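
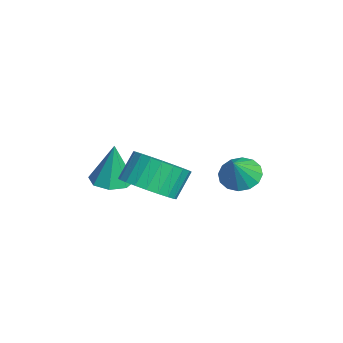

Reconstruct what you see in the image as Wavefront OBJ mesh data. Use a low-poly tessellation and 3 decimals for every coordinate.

v 3.515 -1.016 1.681
v 4.431 -1.137 2.2
v 3.941 -0.565 3.198
v 3.025 -0.444 2.679
v 4.489 -0.77 2.019
v 3.999 -0.198 3.016
v 4.399 -0.44 1.786
v 3.909 0.132 2.783
v 4.174 -0.198 1.536
v 3.684 0.373 2.534
v 3.849 -0.081 1.309
v 3.359 0.491 2.307
v 3.473 -0.106 1.139
v 2.983 0.466 2.137
v 3.103 -0.269 1.051
v 2.613 0.302 2.049
v 2.796 -0.547 1.059
v 2.306 0.025 2.057
v 2.599 -0.895 1.162
v 2.109 -0.323 2.16
v 2.541 -1.262 1.344
v 2.051 -0.69 2.341
v 2.631 -1.592 1.577
v 2.141 -1.02 2.574
v 2.856 -1.833 1.826
v 2.366 -1.262 2.824
v 3.181 -1.951 2.053
v 2.691 -1.379 3.051
v 3.557 -1.926 2.223
v 3.067 -1.354 3.221
v 3.927 -1.762 2.311
v 3.437 -1.191 3.309
v 4.234 -1.485 2.303
v 3.744 -0.913 3.301
v 2.274 2.318 1.41
v 2.926 2.544 1.046
v 2.946 1.962 2.39
v 2.802 2.87 1.249
v 2.537 3.048 1.496
v 2.201 3.03 1.719
v 1.885 2.822 1.86
v 1.673 2.479 1.88
v 1.623 2.093 1.774
v 1.747 1.767 1.571
v 2.012 1.589 1.324
v 2.348 1.606 1.101
v 2.664 1.814 0.96
v 2.876 2.157 0.94
v -0.195 -1.893 -0.006
v 0.271 -2.58 0.001
v -0.065 -1.787 1.766
v 0.619 -2.052 -0.056
v 0.49 -1.43 -0.084
v -0.04 -1.08 -0.066
v -0.66 -1.207 -0.014
v -1.008 -1.735 0.044
v -0.879 -2.357 0.072
v -0.349 -2.707 0.054
f 2 1 5
f 2 5 3
f 3 5 6
f 3 6 4
f 5 1 7
f 5 7 6
f 6 7 8
f 6 8 4
f 7 1 9
f 7 9 8
f 8 9 10
f 8 10 4
f 9 1 11
f 9 11 10
f 10 11 12
f 10 12 4
f 11 1 13
f 11 13 12
f 12 13 14
f 12 14 4
f 13 1 15
f 13 15 14
f 14 15 16
f 14 16 4
f 15 1 17
f 15 17 16
f 16 17 18
f 16 18 4
f 17 1 19
f 17 19 18
f 18 19 20
f 18 20 4
f 19 1 21
f 19 21 20
f 20 21 22
f 20 22 4
f 21 1 23
f 21 23 22
f 22 23 24
f 22 24 4
f 23 1 25
f 23 25 24
f 24 25 26
f 24 26 4
f 25 1 27
f 25 27 26
f 26 27 28
f 26 28 4
f 27 1 29
f 27 29 28
f 28 29 30
f 28 30 4
f 29 1 31
f 29 31 30
f 30 31 32
f 30 32 4
f 31 1 33
f 31 33 32
f 32 33 34
f 32 34 4
f 33 1 2
f 33 2 34
f 34 2 3
f 34 3 4
f 36 35 38
f 36 38 37
f 38 35 39
f 38 39 37
f 39 35 40
f 39 40 37
f 40 35 41
f 40 41 37
f 41 35 42
f 41 42 37
f 42 35 43
f 42 43 37
f 43 35 44
f 43 44 37
f 44 35 45
f 44 45 37
f 45 35 46
f 45 46 37
f 46 35 47
f 46 47 37
f 47 35 48
f 47 48 37
f 48 35 36
f 48 36 37
f 50 49 52
f 50 52 51
f 52 49 53
f 52 53 51
f 53 49 54
f 53 54 51
f 54 49 55
f 54 55 51
f 55 49 56
f 55 56 51
f 56 49 57
f 56 57 51
f 57 49 58
f 57 58 51
f 58 49 50
f 58 50 51



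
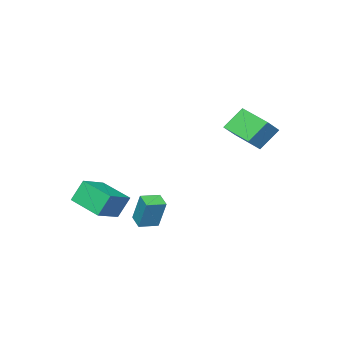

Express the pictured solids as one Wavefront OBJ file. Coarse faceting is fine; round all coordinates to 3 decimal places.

v 1.8 -1.465 -3.156
v 1.84 -0.835 -1.364
v 2.181 -0.616 -3.463
v 2.221 0.014 -1.671
v 2.859 -1.894 -3.029
v 2.899 -1.264 -1.237
v 3.24 -1.045 -3.336
v 3.28 -0.415 -1.544
v -2.759 0.31 2.081
v -3.814 0.711 3.298
v -2.546 2.294 1.611
v -3.602 2.695 2.828
v -1.718 0.405 2.952
v -2.774 0.806 4.169
v -1.506 2.389 2.482
v -2.561 2.79 3.699
v 3.469 -4.424 -2.424
v 2.874 -4.089 -1.099
v 3.464 -2.369 -2.945
v 2.869 -2.034 -1.621
v 5.091 -4.246 -1.739
v 4.496 -3.911 -0.415
v 5.086 -2.191 -2.261
v 4.491 -1.856 -0.936
f 2 4 1
f 5 2 1
f 1 4 3
f 3 5 1
f 2 8 4
f 6 2 5
f 6 8 2
f 4 8 3
f 7 5 3
f 3 8 7
f 7 6 5
f 8 6 7
f 10 12 9
f 13 10 9
f 9 12 11
f 11 13 9
f 10 16 12
f 14 10 13
f 14 16 10
f 12 16 11
f 15 13 11
f 11 16 15
f 15 14 13
f 16 14 15
f 18 20 17
f 21 18 17
f 17 20 19
f 19 21 17
f 18 24 20
f 22 18 21
f 22 24 18
f 20 24 19
f 23 21 19
f 19 24 23
f 23 22 21
f 24 22 23



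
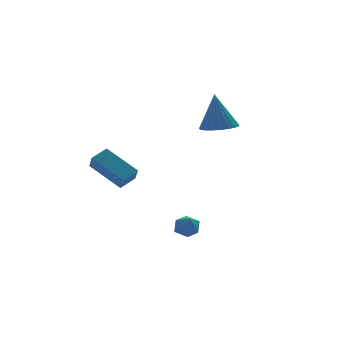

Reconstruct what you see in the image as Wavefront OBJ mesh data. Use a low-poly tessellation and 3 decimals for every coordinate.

v -1.081 -2.097 -2.768
v -0.818 -1.642 -3.237
v -0.362 -2.898 -3.143
v -0.099 -2.443 -3.612
v 0.02 -2.348 -2.924
v -0.425 -1.853 -2.692
v -0.755 -2.687 -3.688
v -1.2 -2.192 -3.456
v -0.617 -2.006 -3.805
v -0.138 -1.797 -3.333
v -1.042 -2.743 -3.047
v -0.563 -2.534 -2.575
v -3.208 -0.541 -0.873
v -3.34 -1.161 -0.152
v -4.157 0.928 0.216
v -4.289 0.308 0.937
v -2.331 -0.268 -0.477
v -2.463 -0.888 0.244
v -3.28 1.201 0.612
v -3.412 0.581 1.333
v 2.659 0.938 1.777
v 3.219 1.747 1.662
v 2.561 1.302 3.863
v 2.839 1.899 1.618
v 2.428 1.885 1.601
v 2.057 1.707 1.615
v 1.79 1.397 1.656
v 1.673 1.007 1.719
v 1.727 0.605 1.791
v 1.942 0.261 1.861
v 2.281 0.034 1.917
v 2.685 -0.037 1.948
v 3.085 0.061 1.95
v 3.411 0.311 1.921
v 3.607 0.669 1.868
v 3.639 1.074 1.799
v 3.502 1.455 1.726
f 1 12 6
f 1 6 2
f 1 2 8
f 1 8 11
f 1 11 12
f 2 6 10
f 6 12 5
f 12 11 3
f 11 8 7
f 8 2 9
f 4 10 5
f 4 5 3
f 4 3 7
f 4 7 9
f 4 9 10
f 5 10 6
f 3 5 12
f 7 3 11
f 9 7 8
f 10 9 2
f 14 16 13
f 17 14 13
f 13 16 15
f 15 17 13
f 14 20 16
f 18 14 17
f 18 20 14
f 16 20 15
f 19 17 15
f 15 20 19
f 19 18 17
f 20 18 19
f 22 21 24
f 22 24 23
f 24 21 25
f 24 25 23
f 25 21 26
f 25 26 23
f 26 21 27
f 26 27 23
f 27 21 28
f 27 28 23
f 28 21 29
f 28 29 23
f 29 21 30
f 29 30 23
f 30 21 31
f 30 31 23
f 31 21 32
f 31 32 23
f 32 21 33
f 32 33 23
f 33 21 34
f 33 34 23
f 34 21 35
f 34 35 23
f 35 21 36
f 35 36 23
f 36 21 37
f 36 37 23
f 37 21 22
f 37 22 23



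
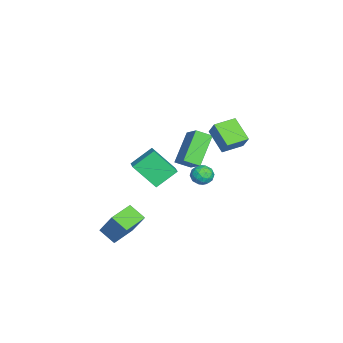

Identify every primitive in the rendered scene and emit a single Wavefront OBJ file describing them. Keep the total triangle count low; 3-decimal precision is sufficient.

v -3.553 1.331 -2.953
v -3.096 1.74 -3.254
v -2.804 1.06 -2.186
v -2.347 1.469 -2.487
v -2.888 1.738 -2.168
v -3.351 1.906 -2.642
v -2.549 0.894 -2.798
v -3.012 1.062 -3.272
v -2.476 1.47 -3.159
v -2.685 1.991 -2.769
v -3.215 0.809 -2.671
v -3.424 1.33 -2.281
v -3.39 1.56 -3.171
v -2.51 1.24 -2.269
v -2.828 1.398 -2.082
v -2.559 1.639 -2.259
v -3.54 1.657 -2.811
v -3.272 1.897 -2.988
v -3.149 1.896 -2.35
v -2.628 0.903 -2.452
v -2.36 1.143 -2.629
v -3.341 1.161 -3.181
v -3.072 1.402 -3.358
v -2.751 0.904 -3.09
v -2.757 1.641 -3.292
v -2.317 1.482 -2.841
v -2.435 1.144 -3.024
v -2.708 1.243 -3.302
v -2.88 1.948 -3.063
v -2.44 1.788 -2.612
v -2.758 1.946 -2.425
v -3.03 2.045 -2.703
v -2.515 1.789 -3.007
v -3.46 1.012 -2.828
v -3.02 0.852 -2.377
v -2.87 0.755 -2.737
v -3.142 0.854 -3.015
v -3.583 1.318 -2.599
v -3.143 1.159 -2.148
v -3.192 1.557 -2.138
v -3.465 1.656 -2.416
v -3.385 1.011 -2.433
v 1.978 -3.436 -3.744
v 2.508 -2.731 -2.302
v 0.738 -2.65 -3.672
v 1.267 -1.946 -2.23
v 2.453 -2.634 -4.31
v 2.982 -1.93 -2.868
v 1.212 -1.849 -4.238
v 1.742 -1.144 -2.796
v 0.82 1.978 3.262
v 1.329 2.271 4.132
v 0.13 2.982 3.327
v 0.639 3.275 4.197
v 1.801 2.705 2.443
v 2.31 2.998 3.313
v 1.111 3.709 2.508
v 1.62 4.002 3.378
v -1.3 1.552 1.335
v -1.225 0.724 1.729
v -0.18 2.106 2.285
v -0.105 1.278 2.68
v 0.085 1.042 0
v 0.16 0.214 0.395
v 1.205 1.596 0.951
v 1.28 0.768 1.345
v 2.849 -0.551 0.642
v 2.621 -1.726 1.906
v 2.287 0.445 1.467
v 2.059 -0.729 2.73
v 3.621 -0.371 0.95
v 3.393 -1.545 2.213
v 3.059 0.626 1.774
v 2.831 -0.549 3.038
f 1 38 17
f 38 12 41
f 17 41 6
f 38 41 17
f 1 17 13
f 17 6 18
f 13 18 2
f 17 18 13
f 1 13 22
f 13 2 23
f 22 23 8
f 13 23 22
f 1 22 34
f 22 8 37
f 34 37 11
f 22 37 34
f 1 34 38
f 34 11 42
f 38 42 12
f 34 42 38
f 2 18 29
f 18 6 32
f 29 32 10
f 18 32 29
f 6 41 19
f 41 12 40
f 19 40 5
f 41 40 19
f 12 42 39
f 42 11 35
f 39 35 3
f 42 35 39
f 11 37 36
f 37 8 24
f 36 24 7
f 37 24 36
f 8 23 28
f 23 2 25
f 28 25 9
f 23 25 28
f 4 30 16
f 30 10 31
f 16 31 5
f 30 31 16
f 4 16 14
f 16 5 15
f 14 15 3
f 16 15 14
f 4 14 21
f 14 3 20
f 21 20 7
f 14 20 21
f 4 21 26
f 21 7 27
f 26 27 9
f 21 27 26
f 4 26 30
f 26 9 33
f 30 33 10
f 26 33 30
f 5 31 19
f 31 10 32
f 19 32 6
f 31 32 19
f 3 15 39
f 15 5 40
f 39 40 12
f 15 40 39
f 7 20 36
f 20 3 35
f 36 35 11
f 20 35 36
f 9 27 28
f 27 7 24
f 28 24 8
f 27 24 28
f 10 33 29
f 33 9 25
f 29 25 2
f 33 25 29
f 44 46 43
f 47 44 43
f 43 46 45
f 45 47 43
f 44 50 46
f 48 44 47
f 48 50 44
f 46 50 45
f 49 47 45
f 45 50 49
f 49 48 47
f 50 48 49
f 52 54 51
f 55 52 51
f 51 54 53
f 53 55 51
f 52 58 54
f 56 52 55
f 56 58 52
f 54 58 53
f 57 55 53
f 53 58 57
f 57 56 55
f 58 56 57
f 60 62 59
f 63 60 59
f 59 62 61
f 61 63 59
f 60 66 62
f 64 60 63
f 64 66 60
f 62 66 61
f 65 63 61
f 61 66 65
f 65 64 63
f 66 64 65
f 68 70 67
f 71 68 67
f 67 70 69
f 69 71 67
f 68 74 70
f 72 68 71
f 72 74 68
f 70 74 69
f 73 71 69
f 69 74 73
f 73 72 71
f 74 72 73



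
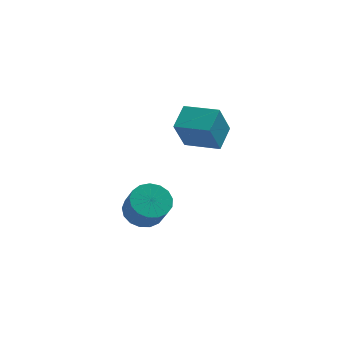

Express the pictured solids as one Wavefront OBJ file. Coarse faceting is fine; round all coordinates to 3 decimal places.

v -0.855 0.607 1.03
v -1.363 0.105 2.583
v -0.342 1.705 1.552
v -0.851 1.204 3.106
v 0.611 -0.184 1.254
v 0.102 -0.685 2.808
v 1.123 0.915 1.777
v 0.615 0.413 3.33
v -2.635 0.79 -3.356
v -1.695 1.009 -3.456
v -1.386 0.249 -2.225
v -2.325 0.03 -2.124
v -1.863 1.357 -3.199
v -1.554 0.597 -1.968
v -2.208 1.575 -2.978
v -1.899 0.815 -1.746
v -2.651 1.614 -2.843
v -2.342 0.853 -1.612
v -3.09 1.463 -2.826
v -2.781 0.703 -1.594
v -3.424 1.159 -2.93
v -3.115 0.398 -1.698
v -3.578 0.77 -3.131
v -3.269 0.009 -1.9
v -3.516 0.386 -3.384
v -3.206 -0.375 -2.153
v -3.251 0.094 -3.631
v -2.942 -0.667 -2.4
v -2.846 -0.038 -3.814
v -2.537 -0.799 -2.583
v -2.392 0.02 -3.893
v -2.083 -0.741 -2.661
v -1.994 0.254 -3.848
v -1.684 -0.507 -2.617
v -1.742 0.611 -3.691
v -1.433 -0.149 -2.459
f 2 4 1
f 5 2 1
f 1 4 3
f 3 5 1
f 2 8 4
f 6 2 5
f 6 8 2
f 4 8 3
f 7 5 3
f 3 8 7
f 7 6 5
f 8 6 7
f 10 9 13
f 10 13 11
f 11 13 14
f 11 14 12
f 13 9 15
f 13 15 14
f 14 15 16
f 14 16 12
f 15 9 17
f 15 17 16
f 16 17 18
f 16 18 12
f 17 9 19
f 17 19 18
f 18 19 20
f 18 20 12
f 19 9 21
f 19 21 20
f 20 21 22
f 20 22 12
f 21 9 23
f 21 23 22
f 22 23 24
f 22 24 12
f 23 9 25
f 23 25 24
f 24 25 26
f 24 26 12
f 25 9 27
f 25 27 26
f 26 27 28
f 26 28 12
f 27 9 29
f 27 29 28
f 28 29 30
f 28 30 12
f 29 9 31
f 29 31 30
f 30 31 32
f 30 32 12
f 31 9 33
f 31 33 32
f 32 33 34
f 32 34 12
f 33 9 35
f 33 35 34
f 34 35 36
f 34 36 12
f 35 9 10
f 35 10 36
f 36 10 11
f 36 11 12



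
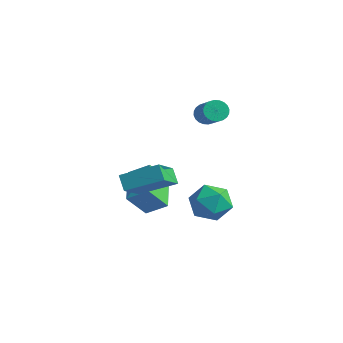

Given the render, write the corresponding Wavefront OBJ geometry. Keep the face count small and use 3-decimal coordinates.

v -2.122 1.567 2.155
v -1.82 1.399 1.64
v -0.576 0.786 2.57
v -0.878 0.953 3.085
v -1.735 1.623 1.674
v -0.491 1.01 2.604
v -1.709 1.838 1.781
v -0.465 1.225 2.711
v -1.746 2.012 1.945
v -0.501 1.399 2.875
v -1.84 2.118 2.141
v -0.595 1.505 3.071
v -1.977 2.14 2.339
v -0.732 1.527 3.269
v -2.136 2.075 2.509
v -0.891 1.462 3.439
v -2.293 1.933 2.626
v -1.049 1.32 3.555
v -2.424 1.734 2.67
v -1.18 1.121 3.6
v -2.509 1.51 2.636
v -1.265 0.897 3.566
v -2.535 1.295 2.529
v -1.291 0.682 3.459
v -2.499 1.121 2.365
v -1.254 0.508 3.295
v -2.405 1.015 2.169
v -1.16 0.402 3.099
v -2.268 0.993 1.971
v -1.023 0.38 2.901
v -2.109 1.058 1.801
v -0.864 0.445 2.731
v -1.951 1.2 1.685
v -0.707 0.587 2.614
v -1.885 -2.53 -2.724
v -2.208 -3.429 -1.516
v -3.202 -1.209 -2.092
v -3.525 -2.108 -0.884
v -1.015 -1.972 -2.076
v -1.338 -2.871 -0.868
v -2.332 -0.651 -1.444
v -2.655 -1.55 -0.236
v -0.169 -5.404 0.77
v -0.745 -5.176 1.408
v -0.85 -3.915 -0.378
v -1.426 -3.686 0.26
v 1.126 -4.234 1.52
v 0.55 -4.005 2.158
v 0.445 -2.744 0.372
v -0.131 -2.516 1.01
v 0.081 -0.543 -1.255
v 1.049 -0.275 -0.796
v 0.791 -2.065 -1.864
v 1.759 -1.797 -1.405
v 0.897 -2.055 -0.765
v 0.458 -1.114 -0.389
v 1.382 -1.226 -2.271
v 0.943 -0.285 -1.895
v 1.853 -0.697 -1.424
v 1.553 -1.209 -0.493
v 0.287 -1.131 -2.167
v -0.013 -1.643 -1.236
f 2 1 5
f 2 5 3
f 3 5 6
f 3 6 4
f 5 1 7
f 5 7 6
f 6 7 8
f 6 8 4
f 7 1 9
f 7 9 8
f 8 9 10
f 8 10 4
f 9 1 11
f 9 11 10
f 10 11 12
f 10 12 4
f 11 1 13
f 11 13 12
f 12 13 14
f 12 14 4
f 13 1 15
f 13 15 14
f 14 15 16
f 14 16 4
f 15 1 17
f 15 17 16
f 16 17 18
f 16 18 4
f 17 1 19
f 17 19 18
f 18 19 20
f 18 20 4
f 19 1 21
f 19 21 20
f 20 21 22
f 20 22 4
f 21 1 23
f 21 23 22
f 22 23 24
f 22 24 4
f 23 1 25
f 23 25 24
f 24 25 26
f 24 26 4
f 25 1 27
f 25 27 26
f 26 27 28
f 26 28 4
f 27 1 29
f 27 29 28
f 28 29 30
f 28 30 4
f 29 1 31
f 29 31 30
f 30 31 32
f 30 32 4
f 31 1 33
f 31 33 32
f 32 33 34
f 32 34 4
f 33 1 2
f 33 2 34
f 34 2 3
f 34 3 4
f 36 38 35
f 39 36 35
f 35 38 37
f 37 39 35
f 36 42 38
f 40 36 39
f 40 42 36
f 38 42 37
f 41 39 37
f 37 42 41
f 41 40 39
f 42 40 41
f 44 46 43
f 47 44 43
f 43 46 45
f 45 47 43
f 44 50 46
f 48 44 47
f 48 50 44
f 46 50 45
f 49 47 45
f 45 50 49
f 49 48 47
f 50 48 49
f 51 62 56
f 51 56 52
f 51 52 58
f 51 58 61
f 51 61 62
f 52 56 60
f 56 62 55
f 62 61 53
f 61 58 57
f 58 52 59
f 54 60 55
f 54 55 53
f 54 53 57
f 54 57 59
f 54 59 60
f 55 60 56
f 53 55 62
f 57 53 61
f 59 57 58
f 60 59 52



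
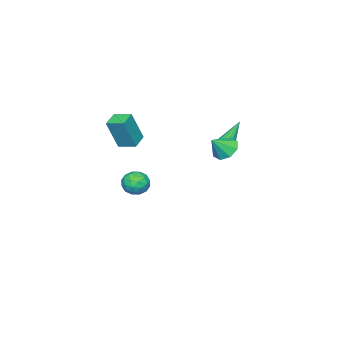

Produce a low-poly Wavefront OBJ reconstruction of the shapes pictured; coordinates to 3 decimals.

v -1.715 -3.06 1.369
v -1.08 -3.396 3.31
v -1.895 -1.972 1.616
v -1.259 -2.308 3.557
v -0.721 -2.832 1.083
v -0.085 -3.168 3.024
v -0.9 -1.744 1.33
v -0.265 -2.08 3.271
v -2.952 2.734 1.889
v -2.476 3.035 2.063
v -3.808 3.146 3.511
v -2.634 3.228 1.931
v -2.864 3.308 1.789
v -3.115 3.257 1.67
v -3.329 3.085 1.601
v -3.456 2.833 1.598
v -3.468 2.558 1.662
v -3.362 2.324 1.777
v -3.162 2.183 1.918
v -2.914 2.168 2.053
v -2.675 2.283 2.15
v -2.499 2.501 2.187
v -2.428 2.773 2.155
v -1.413 3.847 2.584
v -0.923 4.5 2.348
v -0.567 3.533 3.476
v -1.349 4.664 2.811
v -1.814 4.349 3.14
v -2.044 3.741 3.144
v -1.904 3.194 2.819
v -1.477 3.031 2.357
v -1.013 3.345 2.027
v -0.783 3.954 2.023
v -3.688 -3.15 -3.843
v -3.007 -3.048 -3.257
v -3.973 -4.472 -3.283
v -3.292 -4.37 -2.697
v -4.038 -3.866 -2.615
v -3.862 -3.049 -2.961
v -3.118 -4.471 -3.579
v -2.942 -3.654 -3.925
v -2.655 -3.865 -3.094
v -3.223 -3.491 -2.498
v -3.757 -4.029 -4.042
v -4.325 -3.655 -3.446
v -3.323 -2.983 -3.599
v -3.657 -4.537 -2.941
v -4.096 -4.24 -2.893
v -3.695 -4.181 -2.549
v -3.825 -2.983 -3.425
v -3.425 -2.924 -3.081
v -4.03 -3.404 -2.704
v -3.555 -4.596 -3.459
v -3.155 -4.537 -3.115
v -3.285 -3.339 -3.991
v -2.884 -3.28 -3.647
v -2.95 -4.116 -3.836
v -2.715 -3.403 -3.159
v -2.882 -4.18 -2.83
v -2.781 -4.24 -3.348
v -2.677 -3.76 -3.551
v -3.049 -3.183 -2.809
v -3.216 -3.96 -2.48
v -3.655 -3.664 -2.431
v -3.552 -3.184 -2.635
v -2.842 -3.663 -2.713
v -3.764 -3.56 -4.06
v -3.931 -4.337 -3.731
v -3.428 -4.336 -3.905
v -3.325 -3.856 -4.109
v -4.098 -3.34 -3.71
v -4.265 -4.117 -3.381
v -4.303 -3.76 -2.989
v -4.199 -3.28 -3.192
v -4.138 -3.857 -3.827
f 2 4 1
f 5 2 1
f 1 4 3
f 3 5 1
f 2 8 4
f 6 2 5
f 6 8 2
f 4 8 3
f 7 5 3
f 3 8 7
f 7 6 5
f 8 6 7
f 10 9 12
f 10 12 11
f 12 9 13
f 12 13 11
f 13 9 14
f 13 14 11
f 14 9 15
f 14 15 11
f 15 9 16
f 15 16 11
f 16 9 17
f 16 17 11
f 17 9 18
f 17 18 11
f 18 9 19
f 18 19 11
f 19 9 20
f 19 20 11
f 20 9 21
f 20 21 11
f 21 9 22
f 21 22 11
f 22 9 23
f 22 23 11
f 23 9 10
f 23 10 11
f 25 24 27
f 25 27 26
f 27 24 28
f 27 28 26
f 28 24 29
f 28 29 26
f 29 24 30
f 29 30 26
f 30 24 31
f 30 31 26
f 31 24 32
f 31 32 26
f 32 24 33
f 32 33 26
f 33 24 25
f 33 25 26
f 34 71 50
f 71 45 74
f 50 74 39
f 71 74 50
f 34 50 46
f 50 39 51
f 46 51 35
f 50 51 46
f 34 46 55
f 46 35 56
f 55 56 41
f 46 56 55
f 34 55 67
f 55 41 70
f 67 70 44
f 55 70 67
f 34 67 71
f 67 44 75
f 71 75 45
f 67 75 71
f 35 51 62
f 51 39 65
f 62 65 43
f 51 65 62
f 39 74 52
f 74 45 73
f 52 73 38
f 74 73 52
f 45 75 72
f 75 44 68
f 72 68 36
f 75 68 72
f 44 70 69
f 70 41 57
f 69 57 40
f 70 57 69
f 41 56 61
f 56 35 58
f 61 58 42
f 56 58 61
f 37 63 49
f 63 43 64
f 49 64 38
f 63 64 49
f 37 49 47
f 49 38 48
f 47 48 36
f 49 48 47
f 37 47 54
f 47 36 53
f 54 53 40
f 47 53 54
f 37 54 59
f 54 40 60
f 59 60 42
f 54 60 59
f 37 59 63
f 59 42 66
f 63 66 43
f 59 66 63
f 38 64 52
f 64 43 65
f 52 65 39
f 64 65 52
f 36 48 72
f 48 38 73
f 72 73 45
f 48 73 72
f 40 53 69
f 53 36 68
f 69 68 44
f 53 68 69
f 42 60 61
f 60 40 57
f 61 57 41
f 60 57 61
f 43 66 62
f 66 42 58
f 62 58 35
f 66 58 62



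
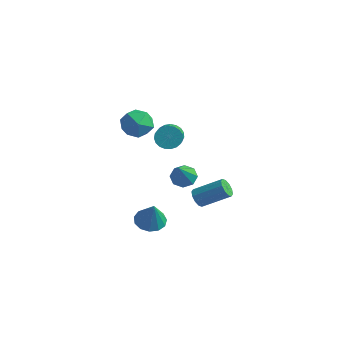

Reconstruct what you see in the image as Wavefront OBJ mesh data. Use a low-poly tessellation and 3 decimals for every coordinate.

v -2.293 0.135 -1.264
v -1.629 0.54 -1.207
v -1.687 -1.075 0.304
v -2.063 0.765 -0.866
v -2.632 0.621 -0.757
v -3.003 0.192 -0.945
v -2.957 -0.271 -1.32
v -2.522 -0.496 -1.661
v -1.953 -0.352 -1.77
v -1.583 0.077 -1.582
v -3.58 0.538 1.332
v -3.258 1.086 1.783
v -2.217 -0.33 2.759
v -2.54 -0.878 2.308
v -3.523 1.007 1.952
v -2.483 -0.408 2.928
v -3.799 0.848 2.014
v -2.758 -0.568 2.99
v -4.036 0.634 1.957
v -2.996 -0.782 2.934
v -4.195 0.404 1.793
v -3.154 -1.012 2.769
v -4.248 0.197 1.549
v -3.207 -1.219 2.525
v -4.185 0.049 1.267
v -3.144 -1.367 2.243
v -4.017 -0.015 0.997
v -2.977 -1.43 1.973
v -3.774 0.018 0.784
v -2.734 -1.398 1.76
v -3.498 0.14 0.666
v -2.457 -1.276 1.643
v -3.236 0.33 0.664
v -2.195 -1.085 1.64
v -3.033 0.557 0.776
v -1.992 -0.859 1.753
v -2.925 0.781 0.985
v -1.884 -0.635 1.961
v -2.93 0.962 1.254
v -1.89 -0.454 2.23
v -3.048 1.07 1.536
v -2.007 -0.346 2.512
v -1.386 0.216 -2.708
v -0.971 0.083 -3.163
v 0.382 0.971 -2.187
v -0.034 1.104 -1.732
v -1.135 0.425 -3.247
v 0.217 1.314 -2.271
v -1.396 0.688 -3.125
v -0.043 1.577 -2.149
v -1.653 0.77 -2.844
v -0.3 1.659 -1.868
v -1.808 0.641 -2.511
v -0.455 1.529 -1.535
v -1.802 0.349 -2.253
v -0.449 1.237 -1.277
v -1.637 0.006 -2.169
v -0.285 0.895 -1.193
v -1.377 -0.257 -2.291
v -0.024 0.632 -1.315
v -1.12 -0.339 -2.572
v 0.233 0.55 -1.596
v -0.965 -0.209 -2.905
v 0.388 0.679 -1.929
v -2.959 -1.959 -4.031
v -2.451 -2.653 -4.356
v -2.401 -2.301 -2.429
v -2.149 -2.232 -4.371
v -2.105 -1.724 -4.278
v -2.332 -1.29 -4.106
v -2.758 -1.069 -3.911
v -3.248 -1.13 -3.753
v -3.646 -1.455 -3.683
v -3.826 -1.939 -3.724
v -3.731 -2.429 -3.862
v -3.391 -2.771 -4.054
v -2.914 -2.854 -4.238
v -4.001 -1.87 4.428
v -3.179 -1.477 3.882
v -3.641 -3.443 3.838
v -2.819 -3.05 3.292
v -2.785 -3.082 4.353
v -3.008 -2.11 4.718
v -3.812 -2.81 3.002
v -4.035 -1.838 3.367
v -3.063 -2.058 3.001
v -2.428 -2.226 3.836
v -4.392 -2.694 3.884
v -3.757 -2.862 4.719
f 2 1 4
f 2 4 3
f 4 1 5
f 4 5 3
f 5 1 6
f 5 6 3
f 6 1 7
f 6 7 3
f 7 1 8
f 7 8 3
f 8 1 9
f 8 9 3
f 9 1 10
f 9 10 3
f 10 1 2
f 10 2 3
f 12 11 15
f 12 15 13
f 13 15 16
f 13 16 14
f 15 11 17
f 15 17 16
f 16 17 18
f 16 18 14
f 17 11 19
f 17 19 18
f 18 19 20
f 18 20 14
f 19 11 21
f 19 21 20
f 20 21 22
f 20 22 14
f 21 11 23
f 21 23 22
f 22 23 24
f 22 24 14
f 23 11 25
f 23 25 24
f 24 25 26
f 24 26 14
f 25 11 27
f 25 27 26
f 26 27 28
f 26 28 14
f 27 11 29
f 27 29 28
f 28 29 30
f 28 30 14
f 29 11 31
f 29 31 30
f 30 31 32
f 30 32 14
f 31 11 33
f 31 33 32
f 32 33 34
f 32 34 14
f 33 11 35
f 33 35 34
f 34 35 36
f 34 36 14
f 35 11 37
f 35 37 36
f 36 37 38
f 36 38 14
f 37 11 39
f 37 39 38
f 38 39 40
f 38 40 14
f 39 11 41
f 39 41 40
f 40 41 42
f 40 42 14
f 41 11 12
f 41 12 42
f 42 12 13
f 42 13 14
f 44 43 47
f 44 47 45
f 45 47 48
f 45 48 46
f 47 43 49
f 47 49 48
f 48 49 50
f 48 50 46
f 49 43 51
f 49 51 50
f 50 51 52
f 50 52 46
f 51 43 53
f 51 53 52
f 52 53 54
f 52 54 46
f 53 43 55
f 53 55 54
f 54 55 56
f 54 56 46
f 55 43 57
f 55 57 56
f 56 57 58
f 56 58 46
f 57 43 59
f 57 59 58
f 58 59 60
f 58 60 46
f 59 43 61
f 59 61 60
f 60 61 62
f 60 62 46
f 61 43 63
f 61 63 62
f 62 63 64
f 62 64 46
f 63 43 44
f 63 44 64
f 64 44 45
f 64 45 46
f 66 65 68
f 66 68 67
f 68 65 69
f 68 69 67
f 69 65 70
f 69 70 67
f 70 65 71
f 70 71 67
f 71 65 72
f 71 72 67
f 72 65 73
f 72 73 67
f 73 65 74
f 73 74 67
f 74 65 75
f 74 75 67
f 75 65 76
f 75 76 67
f 76 65 77
f 76 77 67
f 77 65 66
f 77 66 67
f 78 89 83
f 78 83 79
f 78 79 85
f 78 85 88
f 78 88 89
f 79 83 87
f 83 89 82
f 89 88 80
f 88 85 84
f 85 79 86
f 81 87 82
f 81 82 80
f 81 80 84
f 81 84 86
f 81 86 87
f 82 87 83
f 80 82 89
f 84 80 88
f 86 84 85
f 87 86 79



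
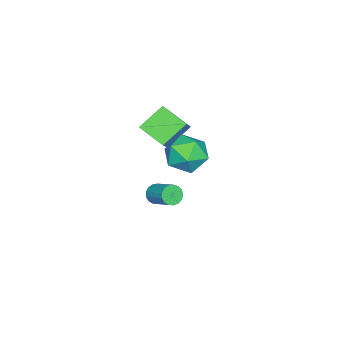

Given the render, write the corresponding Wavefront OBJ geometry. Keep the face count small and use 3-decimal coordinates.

v 1.076 0.744 3.927
v 2.075 0.763 3.191
v 0.065 -0.283 2.529
v 1.064 -0.264 1.793
v 1.073 -0.94 2.834
v 1.698 -0.305 3.698
v 0.442 0.785 2.022
v 1.067 1.42 2.886
v 1.683 0.788 2.014
v 2.073 -0.278 2.515
v 0.067 0.758 3.205
v 0.457 -0.308 3.706
v -2.479 -3.119 -4.065
v -1.986 -3.098 -4.488
v -1.328 -1.859 -3.658
v -1.821 -1.881 -3.235
v -2.197 -2.905 -4.61
v -1.538 -1.666 -3.779
v -2.472 -2.76 -4.607
v -1.814 -1.521 -3.777
v -2.749 -2.698 -4.48
v -2.091 -1.459 -3.65
v -2.964 -2.732 -4.258
v -2.306 -1.494 -3.428
v -3.068 -2.856 -3.992
v -2.41 -1.617 -3.161
v -3.037 -3.039 -3.742
v -2.379 -1.8 -2.912
v -2.879 -3.241 -3.567
v -2.221 -2.002 -2.737
v -2.628 -3.415 -3.506
v -1.97 -2.176 -2.676
v -2.343 -3.521 -3.573
v -1.685 -2.283 -2.742
v -2.09 -3.536 -3.752
v -1.432 -2.297 -2.922
v -1.925 -3.455 -4.004
v -1.267 -2.216 -3.174
v -1.888 -3.297 -4.269
v -1.23 -2.058 -3.439
v -4.204 -1.94 0.539
v -4.468 -3.419 1.29
v -2.735 -1.503 1.915
v -2.999 -2.982 2.666
v -2.981 -2.698 -0.526
v -3.245 -4.177 0.225
v -1.512 -2.261 0.85
v -1.776 -3.74 1.601
f 1 12 6
f 1 6 2
f 1 2 8
f 1 8 11
f 1 11 12
f 2 6 10
f 6 12 5
f 12 11 3
f 11 8 7
f 8 2 9
f 4 10 5
f 4 5 3
f 4 3 7
f 4 7 9
f 4 9 10
f 5 10 6
f 3 5 12
f 7 3 11
f 9 7 8
f 10 9 2
f 14 13 17
f 14 17 15
f 15 17 18
f 15 18 16
f 17 13 19
f 17 19 18
f 18 19 20
f 18 20 16
f 19 13 21
f 19 21 20
f 20 21 22
f 20 22 16
f 21 13 23
f 21 23 22
f 22 23 24
f 22 24 16
f 23 13 25
f 23 25 24
f 24 25 26
f 24 26 16
f 25 13 27
f 25 27 26
f 26 27 28
f 26 28 16
f 27 13 29
f 27 29 28
f 28 29 30
f 28 30 16
f 29 13 31
f 29 31 30
f 30 31 32
f 30 32 16
f 31 13 33
f 31 33 32
f 32 33 34
f 32 34 16
f 33 13 35
f 33 35 34
f 34 35 36
f 34 36 16
f 35 13 37
f 35 37 36
f 36 37 38
f 36 38 16
f 37 13 39
f 37 39 38
f 38 39 40
f 38 40 16
f 39 13 14
f 39 14 40
f 40 14 15
f 40 15 16
f 42 44 41
f 45 42 41
f 41 44 43
f 43 45 41
f 42 48 44
f 46 42 45
f 46 48 42
f 44 48 43
f 47 45 43
f 43 48 47
f 47 46 45
f 48 46 47



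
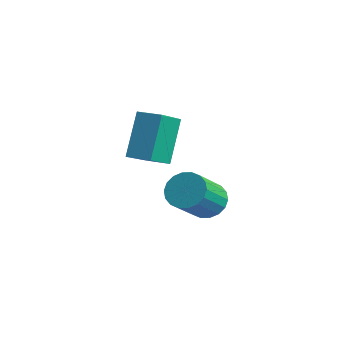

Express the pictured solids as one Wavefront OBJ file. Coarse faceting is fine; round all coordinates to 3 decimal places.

v 1.498 0.474 1.271
v 0.952 1.504 3.042
v 1.114 1.762 0.404
v 0.569 2.793 2.174
v 2.471 0.827 1.366
v 1.926 1.858 3.136
v 2.088 2.116 0.498
v 1.542 3.146 2.269
v 1.844 4.22 -2.472
v 2.708 4.37 -2.549
v 3.08 2.909 -1.204
v 2.216 2.76 -1.128
v 2.604 4.61 -2.258
v 2.975 3.15 -0.914
v 2.349 4.774 -2.01
v 2.72 3.313 -0.665
v 1.994 4.828 -1.853
v 2.365 3.367 -0.509
v 1.609 4.762 -1.819
v 1.981 3.301 -0.475
v 1.271 4.588 -1.915
v 1.643 3.127 -0.57
v 1.047 4.342 -2.12
v 1.418 2.881 -0.776
v 0.98 4.071 -2.396
v 1.352 2.61 -1.051
v 1.085 3.83 -2.686
v 1.456 2.37 -1.342
v 1.34 3.667 -2.935
v 1.711 2.206 -1.59
v 1.695 3.613 -3.091
v 2.066 2.152 -1.747
v 2.079 3.679 -3.125
v 2.451 2.218 -1.781
v 2.417 3.853 -3.03
v 2.789 2.392 -1.685
v 2.642 4.099 -2.824
v 3.013 2.638 -1.48
f 2 4 1
f 5 2 1
f 1 4 3
f 3 5 1
f 2 8 4
f 6 2 5
f 6 8 2
f 4 8 3
f 7 5 3
f 3 8 7
f 7 6 5
f 8 6 7
f 10 9 13
f 10 13 11
f 11 13 14
f 11 14 12
f 13 9 15
f 13 15 14
f 14 15 16
f 14 16 12
f 15 9 17
f 15 17 16
f 16 17 18
f 16 18 12
f 17 9 19
f 17 19 18
f 18 19 20
f 18 20 12
f 19 9 21
f 19 21 20
f 20 21 22
f 20 22 12
f 21 9 23
f 21 23 22
f 22 23 24
f 22 24 12
f 23 9 25
f 23 25 24
f 24 25 26
f 24 26 12
f 25 9 27
f 25 27 26
f 26 27 28
f 26 28 12
f 27 9 29
f 27 29 28
f 28 29 30
f 28 30 12
f 29 9 31
f 29 31 30
f 30 31 32
f 30 32 12
f 31 9 33
f 31 33 32
f 32 33 34
f 32 34 12
f 33 9 35
f 33 35 34
f 34 35 36
f 34 36 12
f 35 9 37
f 35 37 36
f 36 37 38
f 36 38 12
f 37 9 10
f 37 10 38
f 38 10 11
f 38 11 12



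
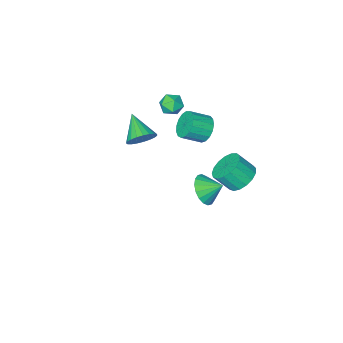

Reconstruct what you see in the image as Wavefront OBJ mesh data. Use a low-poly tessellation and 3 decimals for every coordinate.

v -3.468 -2.537 0.947
v -2.75 -2.474 0.864
v -3.37 -3.706 0.896
v -2.652 -3.643 0.813
v -2.961 -3.471 1.447
v -3.021 -2.749 1.478
v -3.099 -3.431 0.282
v -3.159 -2.709 0.313
v -2.522 -3.027 0.453
v -2.436 -3.051 1.173
v -3.684 -3.129 0.587
v -3.598 -3.153 1.307
v 0.85 0.455 2.721
v 1.606 0.232 2.584
v 0.61 -0.875 3.559
v 1.635 0.405 2.866
v 1.529 0.586 3.124
v 1.305 0.745 3.312
v 1.002 0.854 3.397
v 0.673 0.894 3.366
v 0.375 0.857 3.223
v 0.159 0.752 2.993
v 0.063 0.594 2.716
v 0.102 0.413 2.44
v 0.271 0.239 2.213
v 0.54 0.102 2.073
v 0.863 0.026 2.045
v 1.184 0.025 2.134
v 1.446 0.097 2.325
v -3.336 -0.329 0.845
v -2.938 0.354 0.594
v -1.945 -0.007 1.185
v -2.344 -0.691 1.435
v -3.104 0.462 0.938
v -2.111 0.1 1.529
v -3.323 0.388 1.261
v -2.331 0.027 1.852
v -3.545 0.15 1.489
v -2.553 -0.211 2.08
v -3.719 -0.197 1.569
v -2.727 -0.559 2.16
v -3.806 -0.575 1.483
v -2.814 -0.937 2.074
v -3.785 -0.897 1.251
v -2.793 -1.259 1.842
v -3.661 -1.089 0.926
v -2.669 -1.45 1.516
v -3.463 -1.106 0.582
v -2.471 -1.468 1.173
v -3.235 -0.946 0.298
v -2.243 -1.307 0.889
v -3.031 -0.644 0.14
v -2.039 -1.006 0.731
v -2.897 -0.27 0.143
v -1.905 -0.632 0.734
v -2.863 0.09 0.307
v -1.871 -0.272 0.898
v -2.799 3.856 0.514
v -2.237 3.488 -0.099
v -1.598 2.977 0.792
v -2.161 3.344 1.406
v -2.055 3.873 -0.009
v -1.416 3.362 0.883
v -2.043 4.254 0.202
v -1.405 3.743 1.093
v -2.205 4.544 0.484
v -1.567 4.033 1.375
v -2.503 4.676 0.773
v -1.864 4.165 1.664
v -2.869 4.62 1.002
v -2.23 4.109 1.894
v -3.218 4.389 1.12
v -2.58 3.878 2.012
v -3.472 4.036 1.099
v -2.834 3.525 1.991
v -3.572 3.641 0.945
v -2.933 3.13 1.836
v -3.494 3.296 0.691
v -2.856 2.784 1.583
v -3.258 3.078 0.397
v -2.619 2.567 1.289
v -2.916 3.039 0.13
v -2.278 2.528 1.021
v -2.548 3.187 -0.049
v -1.909 2.676 0.842
v -3.059 0.132 -3.711
v -2.483 0.882 -3.926
v -3.721 0.808 -3.129
v -2.767 0.884 -4.25
v -3.109 0.736 -4.468
v -3.442 0.47 -4.536
v -3.698 0.136 -4.441
v -3.829 -0.198 -4.201
v -3.806 -0.467 -3.864
v -3.636 -0.617 -3.497
v -3.352 -0.619 -3.172
v -3.01 -0.472 -2.954
v -2.677 -0.205 -2.886
v -2.42 0.129 -2.981
v -2.29 0.463 -3.221
v -2.312 0.732 -3.558
f 1 12 6
f 1 6 2
f 1 2 8
f 1 8 11
f 1 11 12
f 2 6 10
f 6 12 5
f 12 11 3
f 11 8 7
f 8 2 9
f 4 10 5
f 4 5 3
f 4 3 7
f 4 7 9
f 4 9 10
f 5 10 6
f 3 5 12
f 7 3 11
f 9 7 8
f 10 9 2
f 14 13 16
f 14 16 15
f 16 13 17
f 16 17 15
f 17 13 18
f 17 18 15
f 18 13 19
f 18 19 15
f 19 13 20
f 19 20 15
f 20 13 21
f 20 21 15
f 21 13 22
f 21 22 15
f 22 13 23
f 22 23 15
f 23 13 24
f 23 24 15
f 24 13 25
f 24 25 15
f 25 13 26
f 25 26 15
f 26 13 27
f 26 27 15
f 27 13 28
f 27 28 15
f 28 13 29
f 28 29 15
f 29 13 14
f 29 14 15
f 31 30 34
f 31 34 32
f 32 34 35
f 32 35 33
f 34 30 36
f 34 36 35
f 35 36 37
f 35 37 33
f 36 30 38
f 36 38 37
f 37 38 39
f 37 39 33
f 38 30 40
f 38 40 39
f 39 40 41
f 39 41 33
f 40 30 42
f 40 42 41
f 41 42 43
f 41 43 33
f 42 30 44
f 42 44 43
f 43 44 45
f 43 45 33
f 44 30 46
f 44 46 45
f 45 46 47
f 45 47 33
f 46 30 48
f 46 48 47
f 47 48 49
f 47 49 33
f 48 30 50
f 48 50 49
f 49 50 51
f 49 51 33
f 50 30 52
f 50 52 51
f 51 52 53
f 51 53 33
f 52 30 54
f 52 54 53
f 53 54 55
f 53 55 33
f 54 30 56
f 54 56 55
f 55 56 57
f 55 57 33
f 56 30 31
f 56 31 57
f 57 31 32
f 57 32 33
f 59 58 62
f 59 62 60
f 60 62 63
f 60 63 61
f 62 58 64
f 62 64 63
f 63 64 65
f 63 65 61
f 64 58 66
f 64 66 65
f 65 66 67
f 65 67 61
f 66 58 68
f 66 68 67
f 67 68 69
f 67 69 61
f 68 58 70
f 68 70 69
f 69 70 71
f 69 71 61
f 70 58 72
f 70 72 71
f 71 72 73
f 71 73 61
f 72 58 74
f 72 74 73
f 73 74 75
f 73 75 61
f 74 58 76
f 74 76 75
f 75 76 77
f 75 77 61
f 76 58 78
f 76 78 77
f 77 78 79
f 77 79 61
f 78 58 80
f 78 80 79
f 79 80 81
f 79 81 61
f 80 58 82
f 80 82 81
f 81 82 83
f 81 83 61
f 82 58 84
f 82 84 83
f 83 84 85
f 83 85 61
f 84 58 59
f 84 59 85
f 85 59 60
f 85 60 61
f 87 86 89
f 87 89 88
f 89 86 90
f 89 90 88
f 90 86 91
f 90 91 88
f 91 86 92
f 91 92 88
f 92 86 93
f 92 93 88
f 93 86 94
f 93 94 88
f 94 86 95
f 94 95 88
f 95 86 96
f 95 96 88
f 96 86 97
f 96 97 88
f 97 86 98
f 97 98 88
f 98 86 99
f 98 99 88
f 99 86 100
f 99 100 88
f 100 86 101
f 100 101 88
f 101 86 87
f 101 87 88



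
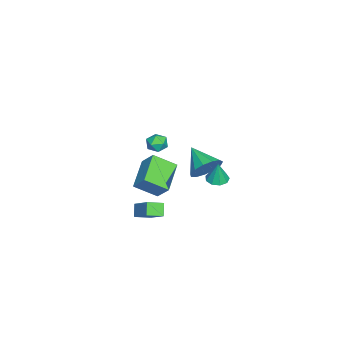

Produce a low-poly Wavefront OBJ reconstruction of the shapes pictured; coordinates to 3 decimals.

v 3.42 -1.095 -2.483
v 4.391 -0.169 -1.489
v 2.944 -0.297 -2.761
v 3.915 0.629 -1.766
v 3.965 -0.989 -3.114
v 4.936 -0.063 -2.119
v 3.489 -0.191 -3.391
v 4.46 0.735 -2.397
v 0.261 -1.978 -3.466
v -1.577 -1.931 -2.654
v -0.081 -0.69 -4.314
v -1.919 -0.642 -3.502
v 0.699 -1.238 -2.518
v -1.139 -1.19 -1.706
v 0.357 0.051 -3.366
v -1.481 0.098 -2.554
v -3.042 1.418 -3.748
v -2.705 1.822 -2.839
v -4.118 0.302 -2.852
v -3.174 2.144 -3.001
v -3.601 2.236 -3.4
v -3.85 2.068 -3.91
v -3.843 1.693 -4.368
v -3.581 1.231 -4.629
v -3.149 0.829 -4.61
v -2.682 0.613 -4.318
v -2.329 0.653 -3.844
v -2.203 0.935 -3.34
v -2.343 1.371 -2.965
v 1.599 0.286 1.028
v 2.129 -0.1 0.932
v 1.151 -0.48 1.628
v 1.681 -0.866 1.532
v 1.732 -0.319 1.903
v 2.009 0.154 1.531
v 1.271 -0.734 1.029
v 1.548 -0.261 0.657
v 1.926 -0.73 0.932
v 2.211 -0.474 1.472
v 1.069 -0.106 1.088
v 1.354 0.15 1.628
v -2.019 2.252 -3.71
v -1.371 2.071 -3.804
v -1.801 2.328 -2.35
v -1.411 2.534 -3.824
v -1.736 2.865 -3.79
v -2.194 2.909 -3.719
v -2.57 2.646 -3.644
v -2.688 2.198 -3.6
v -2.494 1.776 -3.607
v -2.077 1.576 -3.663
v -1.634 1.693 -3.741
f 2 4 1
f 5 2 1
f 1 4 3
f 3 5 1
f 2 8 4
f 6 2 5
f 6 8 2
f 4 8 3
f 7 5 3
f 3 8 7
f 7 6 5
f 8 6 7
f 10 12 9
f 13 10 9
f 9 12 11
f 11 13 9
f 10 16 12
f 14 10 13
f 14 16 10
f 12 16 11
f 15 13 11
f 11 16 15
f 15 14 13
f 16 14 15
f 18 17 20
f 18 20 19
f 20 17 21
f 20 21 19
f 21 17 22
f 21 22 19
f 22 17 23
f 22 23 19
f 23 17 24
f 23 24 19
f 24 17 25
f 24 25 19
f 25 17 26
f 25 26 19
f 26 17 27
f 26 27 19
f 27 17 28
f 27 28 19
f 28 17 29
f 28 29 19
f 29 17 18
f 29 18 19
f 30 41 35
f 30 35 31
f 30 31 37
f 30 37 40
f 30 40 41
f 31 35 39
f 35 41 34
f 41 40 32
f 40 37 36
f 37 31 38
f 33 39 34
f 33 34 32
f 33 32 36
f 33 36 38
f 33 38 39
f 34 39 35
f 32 34 41
f 36 32 40
f 38 36 37
f 39 38 31
f 43 42 45
f 43 45 44
f 45 42 46
f 45 46 44
f 46 42 47
f 46 47 44
f 47 42 48
f 47 48 44
f 48 42 49
f 48 49 44
f 49 42 50
f 49 50 44
f 50 42 51
f 50 51 44
f 51 42 52
f 51 52 44
f 52 42 43
f 52 43 44



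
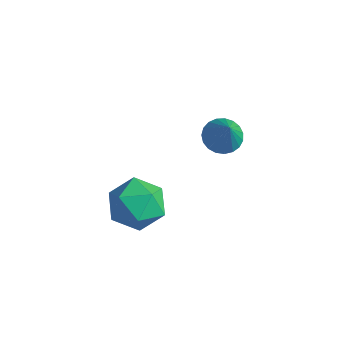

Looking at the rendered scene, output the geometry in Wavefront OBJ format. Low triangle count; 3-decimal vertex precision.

v -0.149 3.507 3.14
v 0.398 3.069 2.715
v 0.649 3.053 4.64
v 0.548 3.375 2.728
v 0.576 3.704 2.813
v 0.48 3.999 2.954
v 0.274 4.209 3.127
v -0.005 4.298 3.302
v -0.308 4.25 3.449
v -0.585 4.073 3.543
v -0.786 3.799 3.567
v -0.877 3.474 3.517
v -0.842 3.155 3.402
v -0.688 2.897 3.241
v -0.44 2.744 3.063
v -0.142 2.724 2.898
v 0.154 2.838 2.775
v -1.132 -0.181 1.787
v -0.068 0.202 2.297
v -0.432 -2.062 1.743
v 0.632 -1.679 2.253
v -0.414 -1.674 2.921
v -0.846 -0.511 2.948
v 0.346 -1.349 1.092
v -0.086 -0.186 1.119
v 0.846 -0.519 1.868
v 0.376 -0.72 2.998
v -0.876 -1.14 1.042
v -1.346 -1.341 2.172
f 2 1 4
f 2 4 3
f 4 1 5
f 4 5 3
f 5 1 6
f 5 6 3
f 6 1 7
f 6 7 3
f 7 1 8
f 7 8 3
f 8 1 9
f 8 9 3
f 9 1 10
f 9 10 3
f 10 1 11
f 10 11 3
f 11 1 12
f 11 12 3
f 12 1 13
f 12 13 3
f 13 1 14
f 13 14 3
f 14 1 15
f 14 15 3
f 15 1 16
f 15 16 3
f 16 1 17
f 16 17 3
f 17 1 2
f 17 2 3
f 18 29 23
f 18 23 19
f 18 19 25
f 18 25 28
f 18 28 29
f 19 23 27
f 23 29 22
f 29 28 20
f 28 25 24
f 25 19 26
f 21 27 22
f 21 22 20
f 21 20 24
f 21 24 26
f 21 26 27
f 22 27 23
f 20 22 29
f 24 20 28
f 26 24 25
f 27 26 19



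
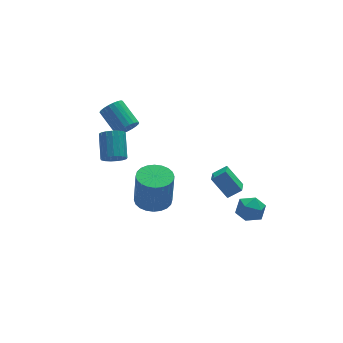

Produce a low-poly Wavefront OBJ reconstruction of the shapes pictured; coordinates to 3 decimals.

v -3.524 0.333 2.47
v -2.891 0.272 2.292
v -2.523 1.466 3.192
v -3.156 1.527 3.37
v -3.011 0.47 2.078
v -2.643 1.665 2.977
v -3.249 0.637 1.953
v -2.881 1.832 2.853
v -3.549 0.734 1.947
v -3.181 1.929 2.847
v -3.844 0.74 2.061
v -3.476 1.934 2.96
v -4.065 0.652 2.268
v -3.697 1.846 3.168
v -4.163 0.491 2.522
v -3.795 1.685 3.422
v -4.114 0.293 2.764
v -3.746 1.488 3.663
v -3.93 0.105 2.938
v -3.562 1.3 3.838
v -3.653 -0.031 3.006
v -3.285 1.164 3.905
v -3.346 -0.084 2.95
v -2.978 1.111 3.85
v -3.08 -0.041 2.785
v -2.712 1.154 3.685
v -2.916 0.087 2.547
v -2.548 1.282 3.447
v -1.883 -0.689 -0.503
v -0.991 -1.013 -0.552
v -0.925 -1.134 1.433
v -1.817 -0.811 1.483
v -0.934 -0.647 -0.532
v -0.868 -0.768 1.454
v -1.022 -0.288 -0.507
v -0.956 -0.409 1.479
v -1.241 0.01 -0.481
v -1.175 -0.111 1.504
v -1.557 0.202 -0.459
v -1.491 0.081 1.526
v -1.923 0.258 -0.443
v -1.857 0.137 1.542
v -2.283 0.17 -0.437
v -2.217 0.048 1.548
v -2.582 -0.049 -0.44
v -2.516 -0.171 1.545
v -2.775 -0.366 -0.453
v -2.709 -0.487 1.532
v -2.832 -0.732 -0.474
v -2.766 -0.853 1.512
v -2.744 -1.091 -0.499
v -2.678 -1.212 1.487
v -2.525 -1.389 -0.524
v -2.459 -1.51 1.461
v -2.209 -1.581 -0.546
v -2.143 -1.702 1.439
v -1.843 -1.637 -0.562
v -1.777 -1.758 1.423
v -1.483 -1.548 -0.568
v -1.417 -1.67 1.417
v -1.184 -1.329 -0.565
v -1.118 -1.451 1.42
v 3.222 0.104 -3.629
v 3.926 0.119 -3.113
v 3.074 -1.279 -3.387
v 3.778 -1.264 -2.871
v 3.043 -0.866 -2.619
v 3.135 -0.011 -2.768
v 3.865 -1.149 -3.732
v 3.957 -0.294 -3.881
v 4.323 -0.655 -3.176
v 3.815 -0.481 -2.489
v 3.185 -0.679 -4.011
v 2.677 -0.505 -3.324
v -1.692 3.324 1.845
v -1.024 3.5 1.863
v -1.401 4.851 2.673
v -2.068 4.676 2.655
v -1.112 3.622 1.618
v -1.489 4.973 2.428
v -1.299 3.693 1.413
v -1.676 5.044 2.223
v -1.555 3.7 1.282
v -1.931 5.051 2.092
v -1.834 3.642 1.249
v -2.211 4.993 2.059
v -2.088 3.529 1.319
v -2.465 4.881 2.129
v -2.274 3.381 1.479
v -2.651 4.732 2.289
v -2.359 3.223 1.703
v -2.736 4.574 2.513
v -2.329 3.083 1.952
v -2.706 4.434 2.762
v -2.189 2.984 2.182
v -2.565 4.335 2.992
v -1.962 2.944 2.353
v -2.339 4.296 3.163
v -1.689 2.97 2.437
v -2.066 4.321 3.247
v -1.416 3.057 2.419
v -1.793 4.409 3.229
v -1.191 3.191 2.301
v -1.568 4.542 3.111
v -1.053 3.347 2.104
v -1.429 4.698 2.914
v 0.712 -1.89 1.276
v 1.41 -2.055 1.77
v 1.119 -1.116 0.96
v 1.816 -1.281 1.454
v 1.284 -2.619 0.226
v 1.981 -2.784 0.72
v 1.69 -1.845 -0.09
v 2.388 -2.01 0.404
f 2 1 5
f 2 5 3
f 3 5 6
f 3 6 4
f 5 1 7
f 5 7 6
f 6 7 8
f 6 8 4
f 7 1 9
f 7 9 8
f 8 9 10
f 8 10 4
f 9 1 11
f 9 11 10
f 10 11 12
f 10 12 4
f 11 1 13
f 11 13 12
f 12 13 14
f 12 14 4
f 13 1 15
f 13 15 14
f 14 15 16
f 14 16 4
f 15 1 17
f 15 17 16
f 16 17 18
f 16 18 4
f 17 1 19
f 17 19 18
f 18 19 20
f 18 20 4
f 19 1 21
f 19 21 20
f 20 21 22
f 20 22 4
f 21 1 23
f 21 23 22
f 22 23 24
f 22 24 4
f 23 1 25
f 23 25 24
f 24 25 26
f 24 26 4
f 25 1 27
f 25 27 26
f 26 27 28
f 26 28 4
f 27 1 2
f 27 2 28
f 28 2 3
f 28 3 4
f 30 29 33
f 30 33 31
f 31 33 34
f 31 34 32
f 33 29 35
f 33 35 34
f 34 35 36
f 34 36 32
f 35 29 37
f 35 37 36
f 36 37 38
f 36 38 32
f 37 29 39
f 37 39 38
f 38 39 40
f 38 40 32
f 39 29 41
f 39 41 40
f 40 41 42
f 40 42 32
f 41 29 43
f 41 43 42
f 42 43 44
f 42 44 32
f 43 29 45
f 43 45 44
f 44 45 46
f 44 46 32
f 45 29 47
f 45 47 46
f 46 47 48
f 46 48 32
f 47 29 49
f 47 49 48
f 48 49 50
f 48 50 32
f 49 29 51
f 49 51 50
f 50 51 52
f 50 52 32
f 51 29 53
f 51 53 52
f 52 53 54
f 52 54 32
f 53 29 55
f 53 55 54
f 54 55 56
f 54 56 32
f 55 29 57
f 55 57 56
f 56 57 58
f 56 58 32
f 57 29 59
f 57 59 58
f 58 59 60
f 58 60 32
f 59 29 61
f 59 61 60
f 60 61 62
f 60 62 32
f 61 29 30
f 61 30 62
f 62 30 31
f 62 31 32
f 63 74 68
f 63 68 64
f 63 64 70
f 63 70 73
f 63 73 74
f 64 68 72
f 68 74 67
f 74 73 65
f 73 70 69
f 70 64 71
f 66 72 67
f 66 67 65
f 66 65 69
f 66 69 71
f 66 71 72
f 67 72 68
f 65 67 74
f 69 65 73
f 71 69 70
f 72 71 64
f 76 75 79
f 76 79 77
f 77 79 80
f 77 80 78
f 79 75 81
f 79 81 80
f 80 81 82
f 80 82 78
f 81 75 83
f 81 83 82
f 82 83 84
f 82 84 78
f 83 75 85
f 83 85 84
f 84 85 86
f 84 86 78
f 85 75 87
f 85 87 86
f 86 87 88
f 86 88 78
f 87 75 89
f 87 89 88
f 88 89 90
f 88 90 78
f 89 75 91
f 89 91 90
f 90 91 92
f 90 92 78
f 91 75 93
f 91 93 92
f 92 93 94
f 92 94 78
f 93 75 95
f 93 95 94
f 94 95 96
f 94 96 78
f 95 75 97
f 95 97 96
f 96 97 98
f 96 98 78
f 97 75 99
f 97 99 98
f 98 99 100
f 98 100 78
f 99 75 101
f 99 101 100
f 100 101 102
f 100 102 78
f 101 75 103
f 101 103 102
f 102 103 104
f 102 104 78
f 103 75 105
f 103 105 104
f 104 105 106
f 104 106 78
f 105 75 76
f 105 76 106
f 106 76 77
f 106 77 78
f 108 110 107
f 111 108 107
f 107 110 109
f 109 111 107
f 108 114 110
f 112 108 111
f 112 114 108
f 110 114 109
f 113 111 109
f 109 114 113
f 113 112 111
f 114 112 113



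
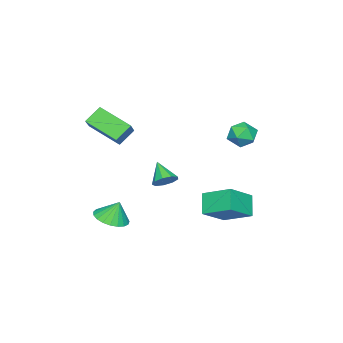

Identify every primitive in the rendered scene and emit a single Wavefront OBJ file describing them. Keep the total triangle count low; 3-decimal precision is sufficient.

v 2.996 -2.873 -3.942
v 4.033 -2.766 -3.817
v 2.804 -2.447 -2.718
v 3.919 -2.373 -3.972
v 3.645 -2.067 -4.121
v 3.259 -1.901 -4.239
v 2.828 -1.902 -4.306
v 2.425 -2.071 -4.31
v 2.122 -2.379 -4.25
v 1.969 -2.772 -4.137
v 1.994 -3.183 -3.991
v 2.192 -3.54 -3.836
v 2.529 -3.781 -3.699
v 2.947 -3.866 -3.604
v 3.373 -3.779 -3.568
v 3.734 -3.535 -3.597
v 3.967 -3.176 -3.685
v -0.145 3.743 3.25
v 0.497 3.446 2.654
v -1.217 3.154 2.386
v -0.575 2.857 1.79
v -0.64 2.473 2.629
v 0.023 2.837 3.163
v -0.743 3.763 1.877
v -0.08 4.127 2.411
v 0.128 3.459 1.805
v 0.192 2.662 2.27
v -0.912 3.938 2.77
v -0.848 3.141 3.235
v 3.127 0.61 -0.154
v 3.789 0.348 0.046
v 2.493 -0.27 0.794
v 3.666 0.746 0.334
v 3.291 1.081 0.393
v 2.839 1.195 0.196
v 2.521 1.035 -0.164
v 2.487 0.676 -0.52
v 2.752 0.287 -0.704
v 3.193 0.048 -0.631
v 3.602 0.072 -0.335
v 1.87 2.13 -1.251
v 1.839 3.823 -0.48
v 0.32 2.597 -2.338
v 0.289 4.289 -1.568
v 2.731 2.611 -2.272
v 2.7 4.303 -1.502
v 1.181 3.077 -3.36
v 1.15 4.77 -2.589
v 2.959 -2.304 1.79
v 2.985 -4.198 2.741
v 2.112 -1.913 2.591
v 2.138 -3.807 3.542
v 4.082 -1.813 2.738
v 4.108 -3.707 3.689
v 3.235 -1.422 3.539
v 3.261 -3.316 4.49
f 2 1 4
f 2 4 3
f 4 1 5
f 4 5 3
f 5 1 6
f 5 6 3
f 6 1 7
f 6 7 3
f 7 1 8
f 7 8 3
f 8 1 9
f 8 9 3
f 9 1 10
f 9 10 3
f 10 1 11
f 10 11 3
f 11 1 12
f 11 12 3
f 12 1 13
f 12 13 3
f 13 1 14
f 13 14 3
f 14 1 15
f 14 15 3
f 15 1 16
f 15 16 3
f 16 1 17
f 16 17 3
f 17 1 2
f 17 2 3
f 18 29 23
f 18 23 19
f 18 19 25
f 18 25 28
f 18 28 29
f 19 23 27
f 23 29 22
f 29 28 20
f 28 25 24
f 25 19 26
f 21 27 22
f 21 22 20
f 21 20 24
f 21 24 26
f 21 26 27
f 22 27 23
f 20 22 29
f 24 20 28
f 26 24 25
f 27 26 19
f 31 30 33
f 31 33 32
f 33 30 34
f 33 34 32
f 34 30 35
f 34 35 32
f 35 30 36
f 35 36 32
f 36 30 37
f 36 37 32
f 37 30 38
f 37 38 32
f 38 30 39
f 38 39 32
f 39 30 40
f 39 40 32
f 40 30 31
f 40 31 32
f 42 44 41
f 45 42 41
f 41 44 43
f 43 45 41
f 42 48 44
f 46 42 45
f 46 48 42
f 44 48 43
f 47 45 43
f 43 48 47
f 47 46 45
f 48 46 47
f 50 52 49
f 53 50 49
f 49 52 51
f 51 53 49
f 50 56 52
f 54 50 53
f 54 56 50
f 52 56 51
f 55 53 51
f 51 56 55
f 55 54 53
f 56 54 55



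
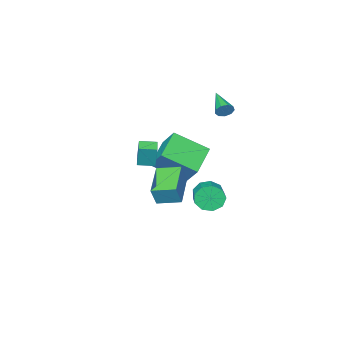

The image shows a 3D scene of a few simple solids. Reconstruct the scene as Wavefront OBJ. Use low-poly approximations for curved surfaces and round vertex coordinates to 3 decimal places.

v -3.293 -0.614 3.139
v -3.009 -0.579 3.573
v -3.947 -2.006 3.681
v -3.321 -0.415 3.619
v -3.62 -0.344 3.44
v -3.766 -0.399 3.12
v -3.691 -0.555 2.81
v -3.43 -0.739 2.653
v -3.104 -0.864 2.724
v -2.867 -0.873 2.989
v -2.83 -0.76 3.325
v -3.916 -2.499 -4.019
v -3.449 -2.588 -4.724
v -2.617 -1.529 -4.305
v -3.084 -1.441 -3.601
v -3.881 -2.211 -4.818
v -3.049 -1.152 -4.399
v -4.33 -1.969 -4.539
v -3.498 -0.91 -4.12
v -4.585 -1.975 -4.016
v -3.753 -0.916 -3.597
v -4.527 -2.227 -3.495
v -3.695 -1.168 -3.076
v -4.183 -2.606 -3.22
v -3.351 -1.547 -2.801
v -3.714 -2.935 -3.318
v -2.882 -1.877 -2.899
v -3.34 -3.061 -3.745
v -2.508 -2.002 -3.326
v -3.235 -2.923 -4.3
v -2.403 -1.865 -3.881
v -3.22 -2.508 -1.106
v -1.966 -3.876 -0.02
v -3.151 -1.551 0.021
v -1.897 -2.919 1.107
v -1.663 -1.701 -1.887
v -0.409 -3.069 -0.801
v -1.594 -0.744 -0.76
v -0.34 -2.112 0.326
v 1.364 -0.535 1.44
v 1.413 -0.325 2.671
v 1.881 0.063 1.318
v 1.93 0.273 2.549
v 2.05 -1.113 1.511
v 2.099 -0.903 2.742
v 2.567 -0.515 1.389
v 2.616 -0.305 2.62
v -0.906 -0.774 -1.04
v -0.491 -0.731 0.042
v 0.494 0.434 -1.626
v 0.909 0.478 -0.544
v -0.129 -1.798 -1.296
v 0.286 -1.754 -0.214
v 1.271 -0.589 -1.882
v 1.686 -0.546 -0.8
f 2 1 4
f 2 4 3
f 4 1 5
f 4 5 3
f 5 1 6
f 5 6 3
f 6 1 7
f 6 7 3
f 7 1 8
f 7 8 3
f 8 1 9
f 8 9 3
f 9 1 10
f 9 10 3
f 10 1 11
f 10 11 3
f 11 1 2
f 11 2 3
f 13 12 16
f 13 16 14
f 14 16 17
f 14 17 15
f 16 12 18
f 16 18 17
f 17 18 19
f 17 19 15
f 18 12 20
f 18 20 19
f 19 20 21
f 19 21 15
f 20 12 22
f 20 22 21
f 21 22 23
f 21 23 15
f 22 12 24
f 22 24 23
f 23 24 25
f 23 25 15
f 24 12 26
f 24 26 25
f 25 26 27
f 25 27 15
f 26 12 28
f 26 28 27
f 27 28 29
f 27 29 15
f 28 12 30
f 28 30 29
f 29 30 31
f 29 31 15
f 30 12 13
f 30 13 31
f 31 13 14
f 31 14 15
f 33 35 32
f 36 33 32
f 32 35 34
f 34 36 32
f 33 39 35
f 37 33 36
f 37 39 33
f 35 39 34
f 38 36 34
f 34 39 38
f 38 37 36
f 39 37 38
f 41 43 40
f 44 41 40
f 40 43 42
f 42 44 40
f 41 47 43
f 45 41 44
f 45 47 41
f 43 47 42
f 46 44 42
f 42 47 46
f 46 45 44
f 47 45 46
f 49 51 48
f 52 49 48
f 48 51 50
f 50 52 48
f 49 55 51
f 53 49 52
f 53 55 49
f 51 55 50
f 54 52 50
f 50 55 54
f 54 53 52
f 55 53 54



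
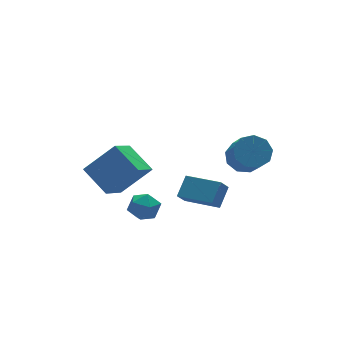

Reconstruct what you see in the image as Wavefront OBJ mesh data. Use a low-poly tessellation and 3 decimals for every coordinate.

v -1.56 -3.083 -0.83
v -0.78 -2.497 -0.048
v -1.052 -2.899 -1.473
v -0.272 -2.314 -0.691
v -0.608 -4.726 -0.549
v 0.172 -4.141 0.233
v -0.1 -4.543 -1.192
v 0.68 -3.957 -0.41
v -1.873 0.277 -1.088
v -2.331 1.826 -0.165
v -3.404 0.69 -2.54
v -3.862 2.239 -1.617
v -0.578 1.301 -2.163
v -1.036 2.85 -1.24
v -2.109 1.714 -3.615
v -2.567 3.263 -2.692
v 2.236 -2.719 0.425
v 3.146 -2.987 0.385
v 2.815 -4.308 1.695
v 1.904 -4.041 1.735
v 3.07 -2.523 0.834
v 2.739 -3.845 2.144
v 2.604 -2.151 1.091
v 2.273 -3.472 2.401
v 1.965 -2.045 1.037
v 1.634 -3.366 2.347
v 1.453 -2.254 0.696
v 1.122 -3.576 2.006
v 1.307 -2.681 0.229
v 0.976 -4.003 1.539
v 1.595 -3.126 -0.147
v 1.264 -4.447 1.163
v 2.183 -3.381 -0.255
v 1.852 -4.702 1.055
v 2.796 -3.326 -0.045
v 2.465 -4.647 1.265
v -2.816 -0.352 -3.244
v -2.274 0.003 -2.628
v -1.886 -1.443 -3.432
v -1.344 -1.088 -2.816
v -2.131 -1.434 -2.572
v -2.706 -0.76 -2.456
v -1.454 -0.68 -3.604
v -2.029 -0.006 -3.488
v -1.433 -0.199 -2.851
v -1.851 -0.665 -2.213
v -2.309 -0.775 -3.847
v -2.727 -1.241 -3.209
f 2 4 1
f 5 2 1
f 1 4 3
f 3 5 1
f 2 8 4
f 6 2 5
f 6 8 2
f 4 8 3
f 7 5 3
f 3 8 7
f 7 6 5
f 8 6 7
f 10 12 9
f 13 10 9
f 9 12 11
f 11 13 9
f 10 16 12
f 14 10 13
f 14 16 10
f 12 16 11
f 15 13 11
f 11 16 15
f 15 14 13
f 16 14 15
f 18 17 21
f 18 21 19
f 19 21 22
f 19 22 20
f 21 17 23
f 21 23 22
f 22 23 24
f 22 24 20
f 23 17 25
f 23 25 24
f 24 25 26
f 24 26 20
f 25 17 27
f 25 27 26
f 26 27 28
f 26 28 20
f 27 17 29
f 27 29 28
f 28 29 30
f 28 30 20
f 29 17 31
f 29 31 30
f 30 31 32
f 30 32 20
f 31 17 33
f 31 33 32
f 32 33 34
f 32 34 20
f 33 17 35
f 33 35 34
f 34 35 36
f 34 36 20
f 35 17 18
f 35 18 36
f 36 18 19
f 36 19 20
f 37 48 42
f 37 42 38
f 37 38 44
f 37 44 47
f 37 47 48
f 38 42 46
f 42 48 41
f 48 47 39
f 47 44 43
f 44 38 45
f 40 46 41
f 40 41 39
f 40 39 43
f 40 43 45
f 40 45 46
f 41 46 42
f 39 41 48
f 43 39 47
f 45 43 44
f 46 45 38



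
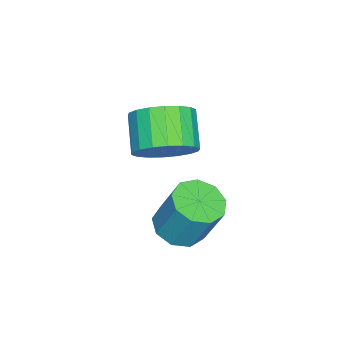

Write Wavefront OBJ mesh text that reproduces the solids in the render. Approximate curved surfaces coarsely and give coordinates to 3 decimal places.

v 3.341 -1.163 1.271
v 3.897 -0.634 0.983
v 4.056 0.013 2.482
v 3.499 -0.517 2.769
v 3.383 -0.413 0.942
v 3.542 0.234 2.441
v 2.85 -0.543 1.055
v 3.008 0.104 2.554
v 2.545 -0.963 1.269
v 2.704 -0.316 2.767
v 2.613 -1.477 1.483
v 2.772 -0.83 2.982
v 3.022 -1.844 1.598
v 3.18 -1.197 3.097
v 3.579 -1.893 1.56
v 3.738 -1.246 3.059
v 4.025 -1.6 1.387
v 4.184 -0.953 2.885
v 4.151 -1.103 1.159
v 4.309 -0.456 2.657
v 1.21 -2.354 2.367
v 1.872 -2.502 3.115
v 0.852 -2.993 3.921
v 0.19 -2.846 3.173
v 1.729 -2.082 3.189
v 0.709 -2.574 3.996
v 1.483 -1.717 3.101
v 0.463 -2.208 3.907
v 1.183 -1.477 2.867
v 0.163 -1.969 3.674
v 0.888 -1.412 2.534
v -0.132 -1.903 3.341
v 0.657 -1.533 2.168
v -0.363 -2.024 2.975
v 0.535 -1.816 1.841
v -0.484 -2.308 2.648
v 0.548 -2.207 1.619
v -0.472 -2.698 2.425
v 0.691 -2.626 1.544
v -0.329 -3.118 2.351
v 0.937 -2.992 1.633
v -0.083 -3.483 2.439
v 1.237 -3.231 1.866
v 0.217 -3.723 2.673
v 1.532 -3.297 2.199
v 0.512 -3.788 3.006
v 1.763 -3.176 2.565
v 0.743 -3.667 3.372
v 1.884 -2.892 2.892
v 0.865 -3.384 3.699
f 2 1 5
f 2 5 3
f 3 5 6
f 3 6 4
f 5 1 7
f 5 7 6
f 6 7 8
f 6 8 4
f 7 1 9
f 7 9 8
f 8 9 10
f 8 10 4
f 9 1 11
f 9 11 10
f 10 11 12
f 10 12 4
f 11 1 13
f 11 13 12
f 12 13 14
f 12 14 4
f 13 1 15
f 13 15 14
f 14 15 16
f 14 16 4
f 15 1 17
f 15 17 16
f 16 17 18
f 16 18 4
f 17 1 19
f 17 19 18
f 18 19 20
f 18 20 4
f 19 1 2
f 19 2 20
f 20 2 3
f 20 3 4
f 22 21 25
f 22 25 23
f 23 25 26
f 23 26 24
f 25 21 27
f 25 27 26
f 26 27 28
f 26 28 24
f 27 21 29
f 27 29 28
f 28 29 30
f 28 30 24
f 29 21 31
f 29 31 30
f 30 31 32
f 30 32 24
f 31 21 33
f 31 33 32
f 32 33 34
f 32 34 24
f 33 21 35
f 33 35 34
f 34 35 36
f 34 36 24
f 35 21 37
f 35 37 36
f 36 37 38
f 36 38 24
f 37 21 39
f 37 39 38
f 38 39 40
f 38 40 24
f 39 21 41
f 39 41 40
f 40 41 42
f 40 42 24
f 41 21 43
f 41 43 42
f 42 43 44
f 42 44 24
f 43 21 45
f 43 45 44
f 44 45 46
f 44 46 24
f 45 21 47
f 45 47 46
f 46 47 48
f 46 48 24
f 47 21 49
f 47 49 48
f 48 49 50
f 48 50 24
f 49 21 22
f 49 22 50
f 50 22 23
f 50 23 24



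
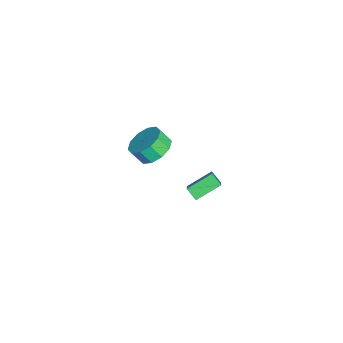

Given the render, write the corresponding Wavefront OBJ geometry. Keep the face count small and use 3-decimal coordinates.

v -0.274 1.904 -4.217
v 0.652 1.856 -3.41
v -0.866 3.362 -3.451
v 0.061 3.314 -2.644
v 0.239 2.406 -4.776
v 1.166 2.358 -3.969
v -0.352 3.864 -4.01
v 0.574 3.816 -3.203
v 3.068 0.046 3.093
v 3.538 0.795 3.748
v 3.383 0.182 4.561
v 2.912 -0.566 3.907
v 2.872 0.928 3.721
v 2.717 0.316 4.534
v 2.28 0.725 3.454
v 2.125 0.112 4.268
v 1.99 0.262 3.05
v 1.835 -0.351 3.863
v 2.111 -0.283 2.662
v 1.956 -0.896 3.475
v 2.597 -0.702 2.439
v 2.442 -1.315 3.252
v 3.263 -0.836 2.466
v 3.108 -1.448 3.279
v 3.855 -0.632 2.732
v 3.7 -1.245 3.546
v 4.145 -0.169 3.137
v 3.99 -0.782 3.95
v 4.024 0.376 3.525
v 3.869 -0.237 4.338
f 2 4 1
f 5 2 1
f 1 4 3
f 3 5 1
f 2 8 4
f 6 2 5
f 6 8 2
f 4 8 3
f 7 5 3
f 3 8 7
f 7 6 5
f 8 6 7
f 10 9 13
f 10 13 11
f 11 13 14
f 11 14 12
f 13 9 15
f 13 15 14
f 14 15 16
f 14 16 12
f 15 9 17
f 15 17 16
f 16 17 18
f 16 18 12
f 17 9 19
f 17 19 18
f 18 19 20
f 18 20 12
f 19 9 21
f 19 21 20
f 20 21 22
f 20 22 12
f 21 9 23
f 21 23 22
f 22 23 24
f 22 24 12
f 23 9 25
f 23 25 24
f 24 25 26
f 24 26 12
f 25 9 27
f 25 27 26
f 26 27 28
f 26 28 12
f 27 9 29
f 27 29 28
f 28 29 30
f 28 30 12
f 29 9 10
f 29 10 30
f 30 10 11
f 30 11 12



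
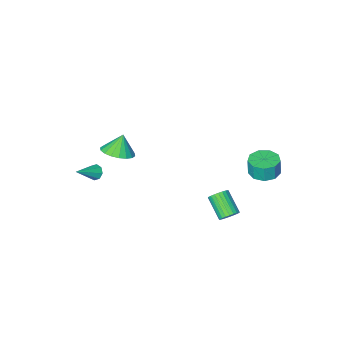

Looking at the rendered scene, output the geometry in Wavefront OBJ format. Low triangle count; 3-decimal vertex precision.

v 2.305 -1.183 2.178
v 2.985 -0.639 2.558
v 1.855 -1.377 3.262
v 2.676 -0.361 2.48
v 2.293 -0.247 2.341
v 1.913 -0.317 2.17
v 1.61 -0.56 2.001
v 1.446 -0.925 1.867
v 1.451 -1.342 1.794
v 1.626 -1.727 1.798
v 1.935 -2.004 1.876
v 2.318 -2.118 2.015
v 2.698 -2.048 2.186
v 3 -1.805 2.355
v 3.165 -1.44 2.489
v 3.16 -1.024 2.562
v -1.689 3.548 -1.304
v -1.299 3.8 -0.955
v -1.321 2.603 -0.068
v -1.711 2.352 -0.416
v -1.493 3.871 -0.863
v -1.515 2.674 0.024
v -1.717 3.894 -0.838
v -1.739 2.697 0.049
v -1.937 3.864 -0.884
v -1.958 2.667 0.003
v -2.118 3.786 -0.994
v -2.14 2.589 -0.107
v -2.235 3.672 -1.151
v -2.257 2.475 -0.264
v -2.269 3.539 -1.331
v -2.29 2.342 -0.444
v -2.214 3.407 -1.507
v -2.235 2.21 -0.62
v -2.079 3.297 -1.652
v -2.101 2.1 -0.765
v -1.885 3.226 -1.744
v -1.907 2.029 -0.857
v -1.661 3.203 -1.769
v -1.683 2.006 -0.882
v -1.442 3.233 -1.723
v -1.463 2.036 -0.836
v -1.26 3.311 -1.613
v -1.282 2.114 -0.726
v -1.143 3.425 -1.456
v -1.165 2.228 -0.569
v -1.11 3.558 -1.276
v -1.131 2.361 -0.389
v -1.165 3.69 -1.1
v -1.186 2.493 -0.213
v -3.769 3.551 1.515
v -2.977 3.217 1.479
v -2.939 3.195 2.488
v -3.731 3.529 2.525
v -2.948 3.804 1.49
v -2.91 3.783 2.499
v -3.302 4.273 1.513
v -3.264 4.252 2.522
v -3.875 4.404 1.538
v -3.837 4.382 2.547
v -4.399 4.135 1.552
v -4.361 4.114 2.561
v -4.627 3.593 1.549
v -4.589 3.572 2.558
v -4.454 3.031 1.53
v -4.416 3.01 2.539
v -3.961 2.712 1.505
v -3.923 2.691 2.514
v -3.377 2.786 1.484
v -3.339 2.764 2.493
v 2.238 -3.957 -1.847
v 2.531 -4.098 -2.253
v 3.542 -3.703 -0.993
v 2.453 -3.708 -2.25
v 2.249 -3.463 -2.011
v 2.038 -3.508 -1.676
v 1.945 -3.816 -1.441
v 2.022 -4.206 -1.445
v 2.226 -4.45 -1.684
v 2.437 -4.405 -2.018
f 2 1 4
f 2 4 3
f 4 1 5
f 4 5 3
f 5 1 6
f 5 6 3
f 6 1 7
f 6 7 3
f 7 1 8
f 7 8 3
f 8 1 9
f 8 9 3
f 9 1 10
f 9 10 3
f 10 1 11
f 10 11 3
f 11 1 12
f 11 12 3
f 12 1 13
f 12 13 3
f 13 1 14
f 13 14 3
f 14 1 15
f 14 15 3
f 15 1 16
f 15 16 3
f 16 1 2
f 16 2 3
f 18 17 21
f 18 21 19
f 19 21 22
f 19 22 20
f 21 17 23
f 21 23 22
f 22 23 24
f 22 24 20
f 23 17 25
f 23 25 24
f 24 25 26
f 24 26 20
f 25 17 27
f 25 27 26
f 26 27 28
f 26 28 20
f 27 17 29
f 27 29 28
f 28 29 30
f 28 30 20
f 29 17 31
f 29 31 30
f 30 31 32
f 30 32 20
f 31 17 33
f 31 33 32
f 32 33 34
f 32 34 20
f 33 17 35
f 33 35 34
f 34 35 36
f 34 36 20
f 35 17 37
f 35 37 36
f 36 37 38
f 36 38 20
f 37 17 39
f 37 39 38
f 38 39 40
f 38 40 20
f 39 17 41
f 39 41 40
f 40 41 42
f 40 42 20
f 41 17 43
f 41 43 42
f 42 43 44
f 42 44 20
f 43 17 45
f 43 45 44
f 44 45 46
f 44 46 20
f 45 17 47
f 45 47 46
f 46 47 48
f 46 48 20
f 47 17 49
f 47 49 48
f 48 49 50
f 48 50 20
f 49 17 18
f 49 18 50
f 50 18 19
f 50 19 20
f 52 51 55
f 52 55 53
f 53 55 56
f 53 56 54
f 55 51 57
f 55 57 56
f 56 57 58
f 56 58 54
f 57 51 59
f 57 59 58
f 58 59 60
f 58 60 54
f 59 51 61
f 59 61 60
f 60 61 62
f 60 62 54
f 61 51 63
f 61 63 62
f 62 63 64
f 62 64 54
f 63 51 65
f 63 65 64
f 64 65 66
f 64 66 54
f 65 51 67
f 65 67 66
f 66 67 68
f 66 68 54
f 67 51 69
f 67 69 68
f 68 69 70
f 68 70 54
f 69 51 52
f 69 52 70
f 70 52 53
f 70 53 54
f 72 71 74
f 72 74 73
f 74 71 75
f 74 75 73
f 75 71 76
f 75 76 73
f 76 71 77
f 76 77 73
f 77 71 78
f 77 78 73
f 78 71 79
f 78 79 73
f 79 71 80
f 79 80 73
f 80 71 72
f 80 72 73



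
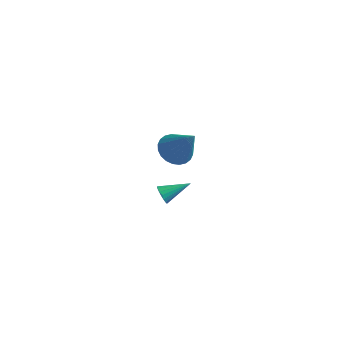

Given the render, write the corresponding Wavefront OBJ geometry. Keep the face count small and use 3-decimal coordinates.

v -1.175 0.546 -3.491
v -0.857 0.469 -3.92
v -0.165 1.474 -2.909
v -0.991 0.657 -3.987
v -1.162 0.823 -3.955
v -1.335 0.934 -3.831
v -1.477 0.968 -3.64
v -1.559 0.919 -3.419
v -1.565 0.796 -3.213
v -1.493 0.623 -3.062
v -1.359 0.435 -2.996
v -1.188 0.269 -3.027
v -1.015 0.158 -3.151
v -0.873 0.124 -3.342
v -0.791 0.173 -3.563
v -0.785 0.296 -3.769
v 0.587 -1.353 1.999
v 1.25 -1.594 1.489
v 1.713 -1.647 3.601
v 1.303 -1.26 1.513
v 1.248 -0.94 1.611
v 1.092 -0.682 1.768
v 0.859 -0.527 1.96
v 0.585 -0.497 2.158
v 0.311 -0.598 2.332
v 0.079 -0.813 2.455
v -0.075 -1.111 2.509
v -0.129 -1.445 2.485
v -0.073 -1.765 2.387
v 0.083 -2.023 2.23
v 0.316 -2.178 2.038
v 0.59 -2.208 1.84
v 0.864 -2.107 1.666
v 1.095 -1.892 1.543
f 2 1 4
f 2 4 3
f 4 1 5
f 4 5 3
f 5 1 6
f 5 6 3
f 6 1 7
f 6 7 3
f 7 1 8
f 7 8 3
f 8 1 9
f 8 9 3
f 9 1 10
f 9 10 3
f 10 1 11
f 10 11 3
f 11 1 12
f 11 12 3
f 12 1 13
f 12 13 3
f 13 1 14
f 13 14 3
f 14 1 15
f 14 15 3
f 15 1 16
f 15 16 3
f 16 1 2
f 16 2 3
f 18 17 20
f 18 20 19
f 20 17 21
f 20 21 19
f 21 17 22
f 21 22 19
f 22 17 23
f 22 23 19
f 23 17 24
f 23 24 19
f 24 17 25
f 24 25 19
f 25 17 26
f 25 26 19
f 26 17 27
f 26 27 19
f 27 17 28
f 27 28 19
f 28 17 29
f 28 29 19
f 29 17 30
f 29 30 19
f 30 17 31
f 30 31 19
f 31 17 32
f 31 32 19
f 32 17 33
f 32 33 19
f 33 17 34
f 33 34 19
f 34 17 18
f 34 18 19



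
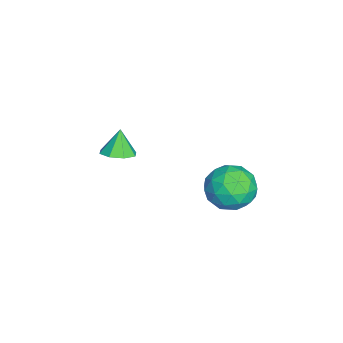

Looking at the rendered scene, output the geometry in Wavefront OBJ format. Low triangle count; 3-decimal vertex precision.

v 3.273 2.297 -2.939
v 4.011 3.038 -2.554
v 3.869 1.082 -1.746
v 4.607 1.823 -1.361
v 3.518 1.977 -1.181
v 3.15 2.727 -1.918
v 4.73 1.393 -2.382
v 4.362 2.143 -3.119
v 4.912 2.479 -2.209
v 4.163 2.84 -1.467
v 3.717 1.28 -2.833
v 2.968 1.641 -2.091
v 3.59 2.774 -2.851
v 4.29 1.346 -1.449
v 3.65 1.436 -1.343
v 4.084 1.872 -1.117
v 3.083 2.591 -2.477
v 3.517 3.027 -2.251
v 3.227 2.403 -1.444
v 4.363 1.093 -2.049
v 4.797 1.529 -1.823
v 3.796 2.248 -3.183
v 4.23 2.684 -2.957
v 4.653 1.717 -2.856
v 4.553 2.881 -2.422
v 4.903 2.167 -1.721
v 4.976 1.914 -2.321
v 4.759 2.355 -2.754
v 4.113 3.093 -1.986
v 4.463 2.379 -1.285
v 3.823 2.469 -1.179
v 3.606 2.91 -1.612
v 4.642 2.764 -1.784
v 3.417 1.741 -3.015
v 3.767 1.027 -2.314
v 4.274 1.21 -2.688
v 4.057 1.651 -3.121
v 2.977 1.953 -2.579
v 3.327 1.239 -1.878
v 3.121 1.765 -1.546
v 2.904 2.206 -1.979
v 3.238 1.356 -2.516
v 0.744 -2.725 -3.303
v 1.393 -2.386 -3.032
v 0.256 -2.675 -2.197
v 0.992 -1.989 -3.227
v 0.446 -2.023 -3.466
v 0.075 -2.468 -3.61
v 0.096 -3.063 -3.574
v 0.497 -3.461 -3.379
v 1.042 -3.427 -3.14
v 1.413 -2.982 -2.996
f 1 38 17
f 38 12 41
f 17 41 6
f 38 41 17
f 1 17 13
f 17 6 18
f 13 18 2
f 17 18 13
f 1 13 22
f 13 2 23
f 22 23 8
f 13 23 22
f 1 22 34
f 22 8 37
f 34 37 11
f 22 37 34
f 1 34 38
f 34 11 42
f 38 42 12
f 34 42 38
f 2 18 29
f 18 6 32
f 29 32 10
f 18 32 29
f 6 41 19
f 41 12 40
f 19 40 5
f 41 40 19
f 12 42 39
f 42 11 35
f 39 35 3
f 42 35 39
f 11 37 36
f 37 8 24
f 36 24 7
f 37 24 36
f 8 23 28
f 23 2 25
f 28 25 9
f 23 25 28
f 4 30 16
f 30 10 31
f 16 31 5
f 30 31 16
f 4 16 14
f 16 5 15
f 14 15 3
f 16 15 14
f 4 14 21
f 14 3 20
f 21 20 7
f 14 20 21
f 4 21 26
f 21 7 27
f 26 27 9
f 21 27 26
f 4 26 30
f 26 9 33
f 30 33 10
f 26 33 30
f 5 31 19
f 31 10 32
f 19 32 6
f 31 32 19
f 3 15 39
f 15 5 40
f 39 40 12
f 15 40 39
f 7 20 36
f 20 3 35
f 36 35 11
f 20 35 36
f 9 27 28
f 27 7 24
f 28 24 8
f 27 24 28
f 10 33 29
f 33 9 25
f 29 25 2
f 33 25 29
f 44 43 46
f 44 46 45
f 46 43 47
f 46 47 45
f 47 43 48
f 47 48 45
f 48 43 49
f 48 49 45
f 49 43 50
f 49 50 45
f 50 43 51
f 50 51 45
f 51 43 52
f 51 52 45
f 52 43 44
f 52 44 45

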